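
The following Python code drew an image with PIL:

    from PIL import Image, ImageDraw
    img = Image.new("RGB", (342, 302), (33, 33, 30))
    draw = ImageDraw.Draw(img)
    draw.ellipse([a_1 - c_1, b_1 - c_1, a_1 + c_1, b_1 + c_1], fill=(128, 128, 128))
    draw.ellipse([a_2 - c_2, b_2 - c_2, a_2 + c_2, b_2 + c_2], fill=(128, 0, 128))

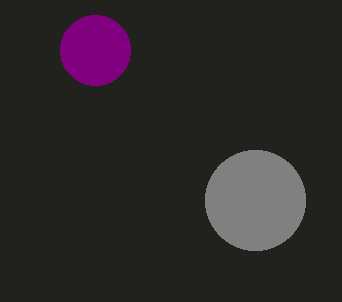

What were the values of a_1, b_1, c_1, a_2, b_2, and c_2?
a_1 = 255
b_1 = 200
c_1 = 50
a_2 = 95
b_2 = 50
c_2 = 35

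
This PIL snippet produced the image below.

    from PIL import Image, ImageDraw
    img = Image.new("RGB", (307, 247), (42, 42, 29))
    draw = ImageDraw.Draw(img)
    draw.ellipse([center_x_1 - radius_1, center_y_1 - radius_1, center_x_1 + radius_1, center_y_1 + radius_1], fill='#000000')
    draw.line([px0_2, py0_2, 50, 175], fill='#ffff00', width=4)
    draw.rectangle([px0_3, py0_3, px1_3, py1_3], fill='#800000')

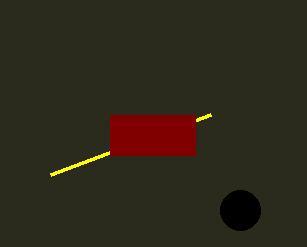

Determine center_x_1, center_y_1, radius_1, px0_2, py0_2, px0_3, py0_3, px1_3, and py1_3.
center_x_1 = 240; center_y_1 = 210; radius_1 = 20; px0_2 = 210; py0_2 = 115; px0_3 = 110; py0_3 = 115; px1_3 = 195; py1_3 = 155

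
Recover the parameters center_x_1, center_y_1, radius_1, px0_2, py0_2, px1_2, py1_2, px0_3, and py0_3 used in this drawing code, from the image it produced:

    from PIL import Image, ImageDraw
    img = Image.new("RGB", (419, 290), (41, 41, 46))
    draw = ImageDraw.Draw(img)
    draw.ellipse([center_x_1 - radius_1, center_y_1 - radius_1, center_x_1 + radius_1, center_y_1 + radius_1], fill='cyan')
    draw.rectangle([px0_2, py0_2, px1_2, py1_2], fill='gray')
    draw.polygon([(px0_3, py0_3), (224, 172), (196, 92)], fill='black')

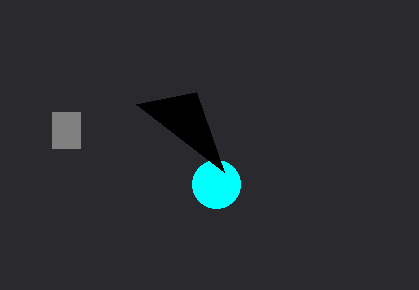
center_x_1 = 216, center_y_1 = 184, radius_1 = 24, px0_2 = 52, py0_2 = 112, px1_2 = 80, py1_2 = 148, px0_3 = 136, py0_3 = 104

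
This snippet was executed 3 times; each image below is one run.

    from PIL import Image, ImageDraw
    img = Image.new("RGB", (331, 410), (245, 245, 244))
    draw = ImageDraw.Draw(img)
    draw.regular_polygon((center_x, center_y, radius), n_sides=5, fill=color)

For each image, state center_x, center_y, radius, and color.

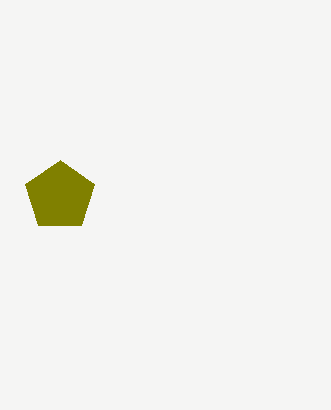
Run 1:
center_x = 60; center_y = 196; radius = 36; color = 'olive'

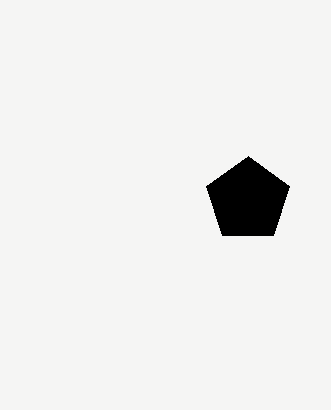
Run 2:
center_x = 248
center_y = 200
radius = 44
color = 'black'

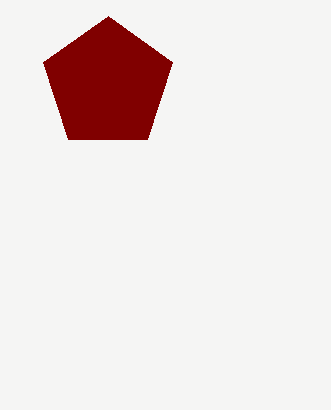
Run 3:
center_x = 108, center_y = 84, radius = 68, color = 'maroon'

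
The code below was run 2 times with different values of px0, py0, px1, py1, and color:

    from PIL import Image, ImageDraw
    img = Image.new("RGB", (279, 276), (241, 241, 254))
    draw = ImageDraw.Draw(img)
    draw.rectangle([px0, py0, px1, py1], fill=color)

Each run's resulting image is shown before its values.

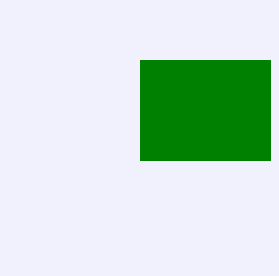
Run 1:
px0 = 140; py0 = 60; px1 = 270; py1 = 160; color = 'green'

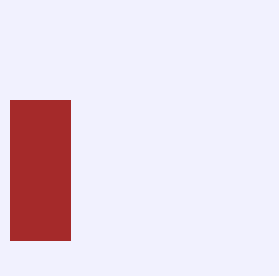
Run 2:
px0 = 10
py0 = 100
px1 = 70
py1 = 240
color = 'brown'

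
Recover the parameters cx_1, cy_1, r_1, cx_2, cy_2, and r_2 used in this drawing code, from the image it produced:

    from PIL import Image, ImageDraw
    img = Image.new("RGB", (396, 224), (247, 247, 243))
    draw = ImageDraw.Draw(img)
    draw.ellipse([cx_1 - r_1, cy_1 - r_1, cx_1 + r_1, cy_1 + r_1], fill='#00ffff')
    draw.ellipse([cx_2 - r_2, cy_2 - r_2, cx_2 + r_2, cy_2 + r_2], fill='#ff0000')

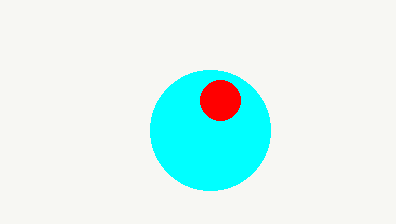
cx_1 = 210; cy_1 = 130; r_1 = 60; cx_2 = 220; cy_2 = 100; r_2 = 20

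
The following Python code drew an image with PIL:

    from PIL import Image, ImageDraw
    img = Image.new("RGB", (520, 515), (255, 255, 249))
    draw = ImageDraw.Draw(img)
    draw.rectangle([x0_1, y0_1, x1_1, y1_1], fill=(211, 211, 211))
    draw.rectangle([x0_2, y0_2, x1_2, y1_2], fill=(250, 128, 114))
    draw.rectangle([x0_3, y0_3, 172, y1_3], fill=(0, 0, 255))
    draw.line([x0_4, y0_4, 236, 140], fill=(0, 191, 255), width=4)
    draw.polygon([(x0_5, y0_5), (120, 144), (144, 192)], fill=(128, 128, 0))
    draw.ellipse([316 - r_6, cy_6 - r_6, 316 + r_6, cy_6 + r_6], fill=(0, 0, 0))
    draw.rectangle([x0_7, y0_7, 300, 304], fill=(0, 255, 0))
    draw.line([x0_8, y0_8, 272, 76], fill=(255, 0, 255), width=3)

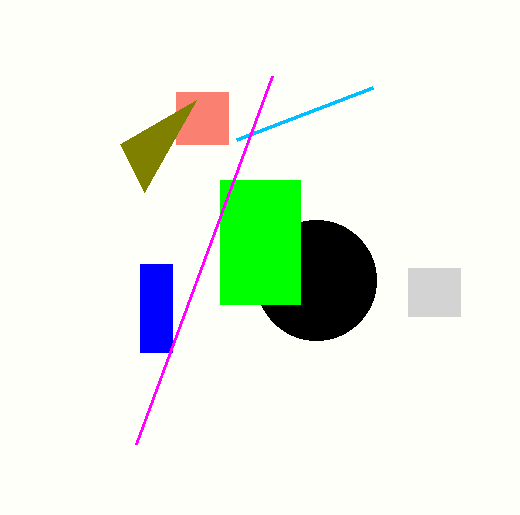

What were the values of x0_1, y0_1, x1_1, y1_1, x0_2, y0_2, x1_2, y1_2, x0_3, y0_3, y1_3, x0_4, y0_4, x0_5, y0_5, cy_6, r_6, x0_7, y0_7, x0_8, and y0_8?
x0_1 = 408
y0_1 = 268
x1_1 = 460
y1_1 = 316
x0_2 = 176
y0_2 = 92
x1_2 = 228
y1_2 = 144
x0_3 = 140
y0_3 = 264
y1_3 = 352
x0_4 = 372
y0_4 = 88
x0_5 = 196
y0_5 = 100
cy_6 = 280
r_6 = 60
x0_7 = 220
y0_7 = 180
x0_8 = 136
y0_8 = 444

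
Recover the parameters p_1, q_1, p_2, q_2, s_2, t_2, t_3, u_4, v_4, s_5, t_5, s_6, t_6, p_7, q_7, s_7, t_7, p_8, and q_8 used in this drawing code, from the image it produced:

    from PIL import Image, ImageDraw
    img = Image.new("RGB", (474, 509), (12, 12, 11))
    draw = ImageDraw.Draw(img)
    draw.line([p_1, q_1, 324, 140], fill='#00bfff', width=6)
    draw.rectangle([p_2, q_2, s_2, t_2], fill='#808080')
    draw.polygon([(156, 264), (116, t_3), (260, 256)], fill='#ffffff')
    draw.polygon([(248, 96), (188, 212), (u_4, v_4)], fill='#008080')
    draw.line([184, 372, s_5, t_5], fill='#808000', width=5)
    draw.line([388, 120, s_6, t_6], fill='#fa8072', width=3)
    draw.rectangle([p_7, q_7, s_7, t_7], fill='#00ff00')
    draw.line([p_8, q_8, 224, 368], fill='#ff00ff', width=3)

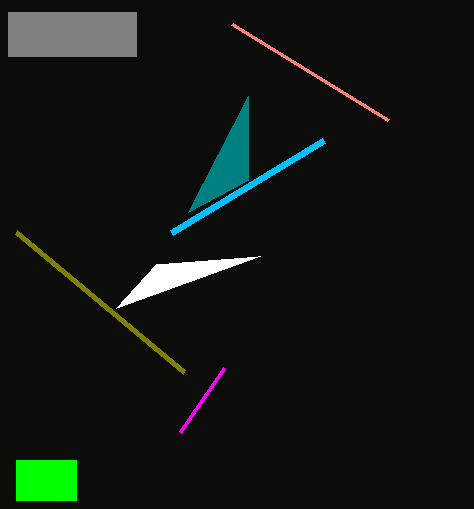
p_1 = 172, q_1 = 232, p_2 = 8, q_2 = 12, s_2 = 136, t_2 = 56, t_3 = 308, u_4 = 248, v_4 = 180, s_5 = 16, t_5 = 232, s_6 = 232, t_6 = 24, p_7 = 16, q_7 = 460, s_7 = 76, t_7 = 500, p_8 = 180, q_8 = 432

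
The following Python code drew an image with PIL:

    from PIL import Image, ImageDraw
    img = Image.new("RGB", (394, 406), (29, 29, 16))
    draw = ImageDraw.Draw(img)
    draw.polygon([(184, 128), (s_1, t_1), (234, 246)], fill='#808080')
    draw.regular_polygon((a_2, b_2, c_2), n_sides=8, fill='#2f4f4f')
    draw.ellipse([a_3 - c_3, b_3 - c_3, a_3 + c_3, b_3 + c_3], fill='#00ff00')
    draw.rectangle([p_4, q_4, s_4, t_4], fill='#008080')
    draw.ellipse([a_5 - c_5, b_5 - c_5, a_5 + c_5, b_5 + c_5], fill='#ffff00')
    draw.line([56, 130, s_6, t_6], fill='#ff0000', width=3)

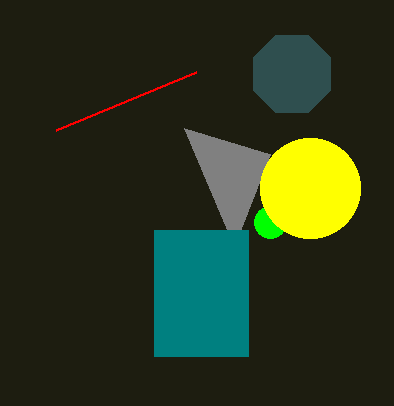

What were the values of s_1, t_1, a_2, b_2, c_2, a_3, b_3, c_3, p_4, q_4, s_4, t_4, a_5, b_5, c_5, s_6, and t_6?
s_1 = 270, t_1 = 154, a_2 = 292, b_2 = 74, c_2 = 42, a_3 = 270, b_3 = 222, c_3 = 16, p_4 = 154, q_4 = 230, s_4 = 248, t_4 = 356, a_5 = 310, b_5 = 188, c_5 = 50, s_6 = 196, t_6 = 72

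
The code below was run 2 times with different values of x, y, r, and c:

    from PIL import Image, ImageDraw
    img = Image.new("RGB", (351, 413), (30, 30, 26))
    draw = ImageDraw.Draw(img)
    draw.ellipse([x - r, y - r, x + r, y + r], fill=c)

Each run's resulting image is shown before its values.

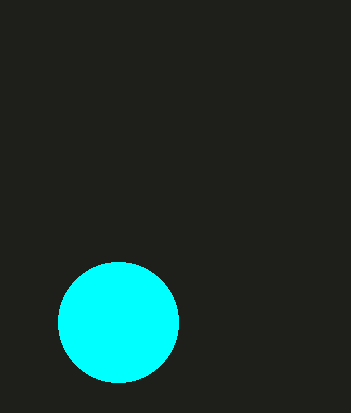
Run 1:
x = 118
y = 322
r = 60
c = 'cyan'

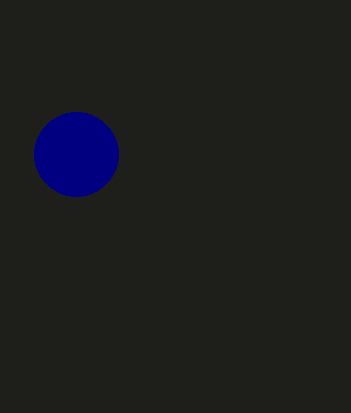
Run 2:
x = 76; y = 154; r = 42; c = 'navy'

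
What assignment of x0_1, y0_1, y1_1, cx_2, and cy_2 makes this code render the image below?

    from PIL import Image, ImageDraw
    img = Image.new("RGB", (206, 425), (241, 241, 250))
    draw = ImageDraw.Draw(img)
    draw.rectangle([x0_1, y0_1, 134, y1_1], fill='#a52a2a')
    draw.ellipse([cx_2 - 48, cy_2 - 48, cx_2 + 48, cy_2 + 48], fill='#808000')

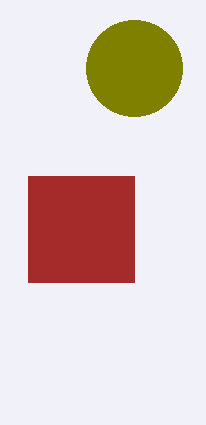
x0_1 = 28; y0_1 = 176; y1_1 = 282; cx_2 = 134; cy_2 = 68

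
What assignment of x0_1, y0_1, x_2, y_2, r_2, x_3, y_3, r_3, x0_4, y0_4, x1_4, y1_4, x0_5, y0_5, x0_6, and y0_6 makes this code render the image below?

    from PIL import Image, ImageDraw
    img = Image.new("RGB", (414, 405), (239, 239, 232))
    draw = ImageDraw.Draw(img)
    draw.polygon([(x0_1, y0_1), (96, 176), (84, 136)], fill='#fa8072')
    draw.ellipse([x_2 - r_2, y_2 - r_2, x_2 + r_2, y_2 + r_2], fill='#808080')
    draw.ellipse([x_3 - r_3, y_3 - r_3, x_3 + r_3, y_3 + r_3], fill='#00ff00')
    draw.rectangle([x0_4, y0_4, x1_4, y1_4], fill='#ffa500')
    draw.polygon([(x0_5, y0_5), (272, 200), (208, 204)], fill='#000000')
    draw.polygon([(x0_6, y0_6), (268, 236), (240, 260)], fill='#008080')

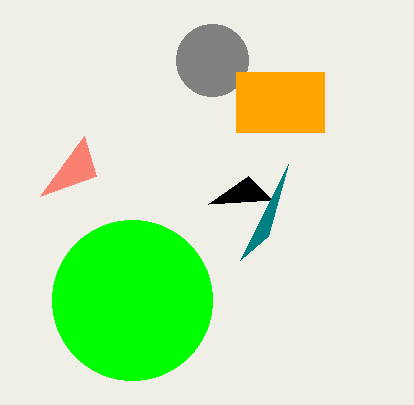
x0_1 = 40; y0_1 = 196; x_2 = 212; y_2 = 60; r_2 = 36; x_3 = 132; y_3 = 300; r_3 = 80; x0_4 = 236; y0_4 = 72; x1_4 = 324; y1_4 = 132; x0_5 = 248; y0_5 = 176; x0_6 = 288; y0_6 = 164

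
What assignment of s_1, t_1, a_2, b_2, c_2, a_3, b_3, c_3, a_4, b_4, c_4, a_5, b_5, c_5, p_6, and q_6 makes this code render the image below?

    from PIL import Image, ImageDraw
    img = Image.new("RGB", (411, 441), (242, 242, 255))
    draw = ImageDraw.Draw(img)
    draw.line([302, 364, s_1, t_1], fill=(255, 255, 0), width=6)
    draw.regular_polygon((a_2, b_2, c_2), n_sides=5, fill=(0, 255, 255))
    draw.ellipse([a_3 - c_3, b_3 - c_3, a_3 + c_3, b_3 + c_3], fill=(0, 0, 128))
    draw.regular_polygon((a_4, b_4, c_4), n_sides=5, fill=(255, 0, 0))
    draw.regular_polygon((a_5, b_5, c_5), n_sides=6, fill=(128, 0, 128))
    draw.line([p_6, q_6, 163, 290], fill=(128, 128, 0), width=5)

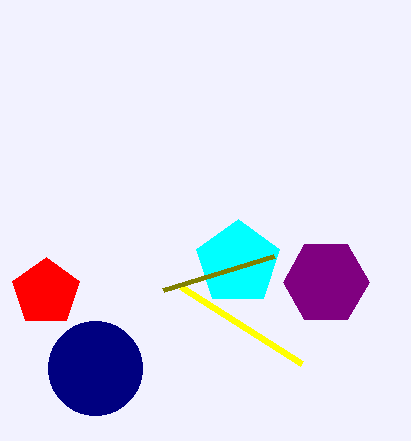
s_1 = 181; t_1 = 287; a_2 = 238; b_2 = 263; c_2 = 44; a_3 = 95; b_3 = 368; c_3 = 47; a_4 = 46; b_4 = 292; c_4 = 35; a_5 = 326; b_5 = 282; c_5 = 43; p_6 = 274; q_6 = 256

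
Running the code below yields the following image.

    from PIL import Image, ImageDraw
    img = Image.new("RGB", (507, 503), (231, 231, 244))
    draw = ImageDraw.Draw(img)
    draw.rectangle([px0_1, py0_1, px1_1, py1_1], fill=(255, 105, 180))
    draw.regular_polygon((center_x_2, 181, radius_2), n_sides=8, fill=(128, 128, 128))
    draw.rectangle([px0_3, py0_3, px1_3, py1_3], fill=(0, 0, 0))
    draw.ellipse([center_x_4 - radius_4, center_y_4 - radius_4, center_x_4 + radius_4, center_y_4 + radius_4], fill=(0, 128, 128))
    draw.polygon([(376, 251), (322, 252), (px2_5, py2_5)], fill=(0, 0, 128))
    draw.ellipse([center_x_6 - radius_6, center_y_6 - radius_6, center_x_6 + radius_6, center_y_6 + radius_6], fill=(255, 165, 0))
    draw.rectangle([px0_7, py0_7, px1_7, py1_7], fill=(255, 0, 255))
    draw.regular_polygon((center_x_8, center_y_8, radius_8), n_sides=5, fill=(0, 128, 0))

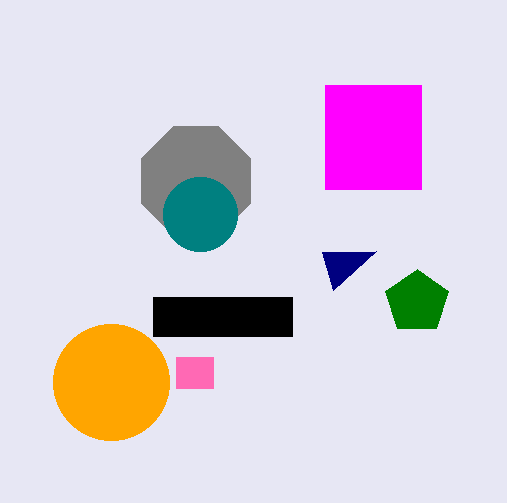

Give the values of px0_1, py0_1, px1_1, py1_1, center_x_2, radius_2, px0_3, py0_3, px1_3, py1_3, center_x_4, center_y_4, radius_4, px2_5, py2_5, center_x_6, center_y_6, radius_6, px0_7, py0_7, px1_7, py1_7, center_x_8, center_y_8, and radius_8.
px0_1 = 176
py0_1 = 357
px1_1 = 213
py1_1 = 388
center_x_2 = 196
radius_2 = 59
px0_3 = 153
py0_3 = 297
px1_3 = 292
py1_3 = 336
center_x_4 = 200
center_y_4 = 214
radius_4 = 37
px2_5 = 333
py2_5 = 290
center_x_6 = 111
center_y_6 = 382
radius_6 = 58
px0_7 = 325
py0_7 = 85
px1_7 = 421
py1_7 = 189
center_x_8 = 417
center_y_8 = 302
radius_8 = 33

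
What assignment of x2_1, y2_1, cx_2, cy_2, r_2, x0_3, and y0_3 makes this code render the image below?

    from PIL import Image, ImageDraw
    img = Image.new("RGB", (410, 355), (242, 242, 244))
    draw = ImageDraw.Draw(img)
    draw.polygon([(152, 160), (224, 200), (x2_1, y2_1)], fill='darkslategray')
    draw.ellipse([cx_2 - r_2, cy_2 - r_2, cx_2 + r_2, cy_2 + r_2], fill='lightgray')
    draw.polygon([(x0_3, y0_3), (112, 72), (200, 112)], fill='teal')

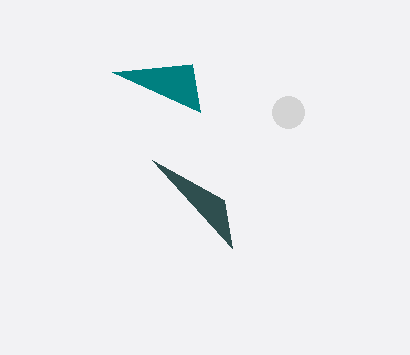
x2_1 = 232, y2_1 = 248, cx_2 = 288, cy_2 = 112, r_2 = 16, x0_3 = 192, y0_3 = 64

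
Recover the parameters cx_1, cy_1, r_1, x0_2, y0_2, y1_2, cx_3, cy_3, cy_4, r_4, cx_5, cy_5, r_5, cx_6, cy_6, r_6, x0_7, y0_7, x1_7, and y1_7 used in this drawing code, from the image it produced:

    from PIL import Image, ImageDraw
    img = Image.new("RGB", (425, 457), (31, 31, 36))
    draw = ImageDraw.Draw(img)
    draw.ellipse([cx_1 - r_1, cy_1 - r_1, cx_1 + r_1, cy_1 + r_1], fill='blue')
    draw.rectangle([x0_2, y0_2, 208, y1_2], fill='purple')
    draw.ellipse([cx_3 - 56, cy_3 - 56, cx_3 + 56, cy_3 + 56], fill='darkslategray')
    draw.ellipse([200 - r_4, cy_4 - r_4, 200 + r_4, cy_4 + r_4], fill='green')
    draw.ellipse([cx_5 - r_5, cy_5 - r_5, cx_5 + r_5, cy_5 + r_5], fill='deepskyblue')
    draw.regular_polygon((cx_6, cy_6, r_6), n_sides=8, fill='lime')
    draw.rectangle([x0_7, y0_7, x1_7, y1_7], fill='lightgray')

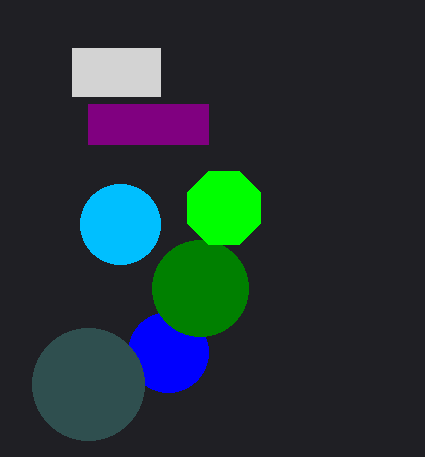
cx_1 = 168
cy_1 = 352
r_1 = 40
x0_2 = 88
y0_2 = 104
y1_2 = 144
cx_3 = 88
cy_3 = 384
cy_4 = 288
r_4 = 48
cx_5 = 120
cy_5 = 224
r_5 = 40
cx_6 = 224
cy_6 = 208
r_6 = 40
x0_7 = 72
y0_7 = 48
x1_7 = 160
y1_7 = 96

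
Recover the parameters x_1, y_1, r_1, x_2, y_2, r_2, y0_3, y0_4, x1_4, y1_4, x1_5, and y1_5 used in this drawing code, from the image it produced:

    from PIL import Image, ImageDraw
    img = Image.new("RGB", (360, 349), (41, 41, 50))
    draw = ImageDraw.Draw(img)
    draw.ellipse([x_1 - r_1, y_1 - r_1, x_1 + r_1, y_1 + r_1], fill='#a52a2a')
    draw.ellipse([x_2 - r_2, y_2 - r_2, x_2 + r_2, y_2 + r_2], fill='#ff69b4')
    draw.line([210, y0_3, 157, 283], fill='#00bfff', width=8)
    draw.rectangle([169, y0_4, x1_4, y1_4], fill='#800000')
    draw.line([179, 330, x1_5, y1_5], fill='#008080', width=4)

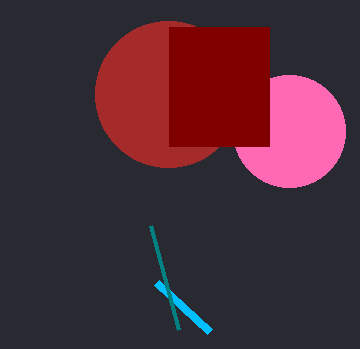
x_1 = 168; y_1 = 94; r_1 = 73; x_2 = 289; y_2 = 131; r_2 = 56; y0_3 = 332; y0_4 = 27; x1_4 = 269; y1_4 = 146; x1_5 = 151; y1_5 = 226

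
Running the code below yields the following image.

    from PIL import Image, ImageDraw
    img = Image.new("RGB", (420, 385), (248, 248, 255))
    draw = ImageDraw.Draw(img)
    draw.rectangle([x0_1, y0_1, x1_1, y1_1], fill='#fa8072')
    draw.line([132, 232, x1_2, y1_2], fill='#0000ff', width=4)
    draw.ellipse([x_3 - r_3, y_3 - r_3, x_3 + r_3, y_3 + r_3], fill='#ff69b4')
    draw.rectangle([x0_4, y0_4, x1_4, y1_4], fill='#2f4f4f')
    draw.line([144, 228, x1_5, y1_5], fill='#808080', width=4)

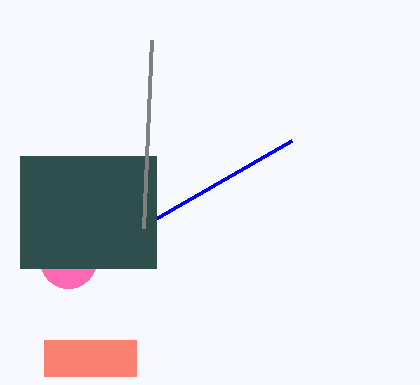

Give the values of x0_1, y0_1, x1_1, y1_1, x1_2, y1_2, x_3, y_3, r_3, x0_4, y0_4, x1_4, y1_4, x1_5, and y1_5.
x0_1 = 44; y0_1 = 340; x1_1 = 136; y1_1 = 376; x1_2 = 292; y1_2 = 140; x_3 = 68; y_3 = 260; r_3 = 28; x0_4 = 20; y0_4 = 156; x1_4 = 156; y1_4 = 268; x1_5 = 152; y1_5 = 40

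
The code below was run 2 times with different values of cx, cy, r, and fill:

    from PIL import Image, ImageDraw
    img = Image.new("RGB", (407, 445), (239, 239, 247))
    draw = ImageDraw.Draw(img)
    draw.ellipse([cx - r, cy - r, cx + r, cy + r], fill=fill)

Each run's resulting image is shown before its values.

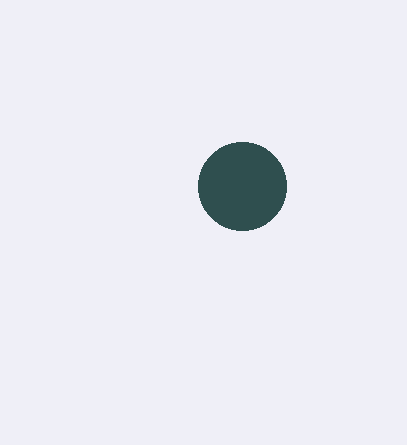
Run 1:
cx = 242, cy = 186, r = 44, fill = 'darkslategray'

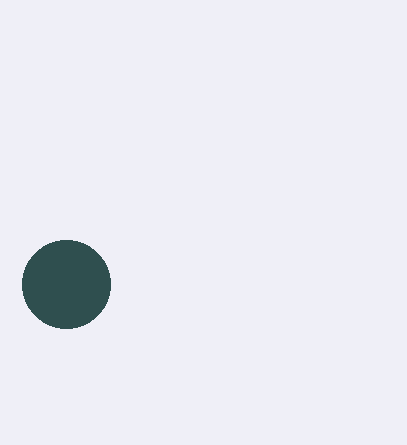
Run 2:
cx = 66
cy = 284
r = 44
fill = 'darkslategray'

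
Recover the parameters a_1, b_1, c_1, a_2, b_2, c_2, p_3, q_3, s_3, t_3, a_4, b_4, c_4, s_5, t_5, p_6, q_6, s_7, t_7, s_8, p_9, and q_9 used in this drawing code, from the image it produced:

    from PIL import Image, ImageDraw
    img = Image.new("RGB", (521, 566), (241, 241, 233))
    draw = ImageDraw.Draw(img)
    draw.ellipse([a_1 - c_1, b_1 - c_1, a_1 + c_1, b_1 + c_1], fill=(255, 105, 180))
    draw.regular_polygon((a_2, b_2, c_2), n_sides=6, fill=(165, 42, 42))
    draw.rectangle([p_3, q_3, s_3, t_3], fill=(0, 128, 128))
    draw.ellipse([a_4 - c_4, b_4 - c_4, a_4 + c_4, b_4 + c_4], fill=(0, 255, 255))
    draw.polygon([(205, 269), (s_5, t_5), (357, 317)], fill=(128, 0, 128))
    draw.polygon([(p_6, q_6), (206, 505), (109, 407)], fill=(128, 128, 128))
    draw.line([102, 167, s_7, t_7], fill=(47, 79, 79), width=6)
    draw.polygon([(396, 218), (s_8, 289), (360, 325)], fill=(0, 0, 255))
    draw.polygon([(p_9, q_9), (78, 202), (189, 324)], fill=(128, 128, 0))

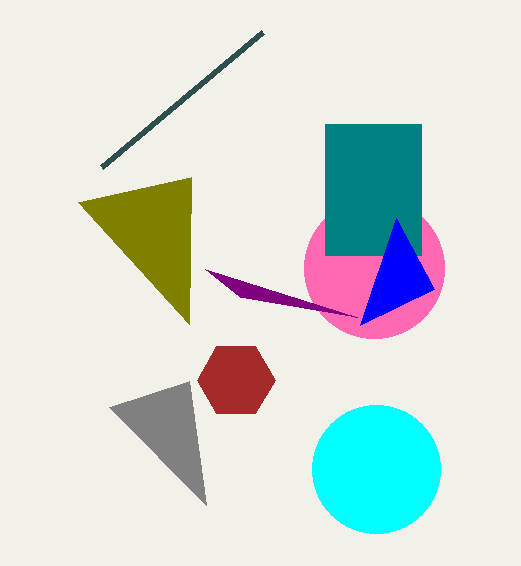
a_1 = 374; b_1 = 268; c_1 = 70; a_2 = 236; b_2 = 380; c_2 = 39; p_3 = 325; q_3 = 124; s_3 = 421; t_3 = 255; a_4 = 376; b_4 = 469; c_4 = 64; s_5 = 240; t_5 = 297; p_6 = 189; q_6 = 381; s_7 = 263; t_7 = 32; s_8 = 434; p_9 = 191; q_9 = 177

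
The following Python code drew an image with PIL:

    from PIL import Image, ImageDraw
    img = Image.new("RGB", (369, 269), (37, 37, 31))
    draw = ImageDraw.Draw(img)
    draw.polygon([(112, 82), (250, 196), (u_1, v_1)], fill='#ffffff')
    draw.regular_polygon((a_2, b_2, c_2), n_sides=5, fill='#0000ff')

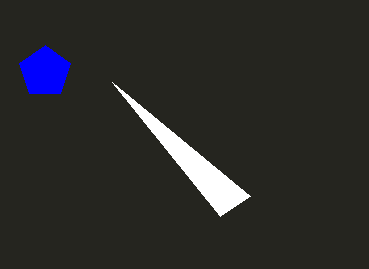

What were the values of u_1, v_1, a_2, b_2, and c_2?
u_1 = 220, v_1 = 216, a_2 = 45, b_2 = 72, c_2 = 27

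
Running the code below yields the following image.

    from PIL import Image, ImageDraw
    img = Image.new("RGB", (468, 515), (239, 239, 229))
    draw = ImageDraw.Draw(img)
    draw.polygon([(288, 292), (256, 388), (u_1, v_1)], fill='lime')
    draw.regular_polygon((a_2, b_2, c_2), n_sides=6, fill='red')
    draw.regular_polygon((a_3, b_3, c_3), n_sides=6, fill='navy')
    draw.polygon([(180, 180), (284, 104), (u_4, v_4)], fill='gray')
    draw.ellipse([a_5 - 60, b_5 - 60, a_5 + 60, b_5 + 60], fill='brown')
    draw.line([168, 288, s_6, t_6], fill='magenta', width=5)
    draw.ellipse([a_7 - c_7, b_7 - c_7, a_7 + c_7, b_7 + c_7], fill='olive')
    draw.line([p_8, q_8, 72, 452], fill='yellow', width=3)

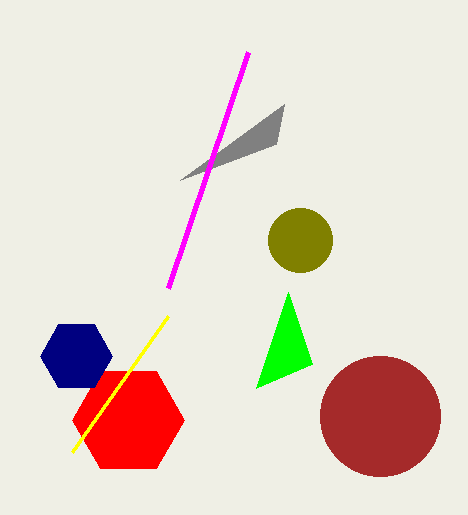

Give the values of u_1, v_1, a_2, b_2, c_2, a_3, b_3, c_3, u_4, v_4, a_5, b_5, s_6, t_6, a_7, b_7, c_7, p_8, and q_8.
u_1 = 312, v_1 = 364, a_2 = 128, b_2 = 420, c_2 = 56, a_3 = 76, b_3 = 356, c_3 = 36, u_4 = 276, v_4 = 144, a_5 = 380, b_5 = 416, s_6 = 248, t_6 = 52, a_7 = 300, b_7 = 240, c_7 = 32, p_8 = 168, q_8 = 316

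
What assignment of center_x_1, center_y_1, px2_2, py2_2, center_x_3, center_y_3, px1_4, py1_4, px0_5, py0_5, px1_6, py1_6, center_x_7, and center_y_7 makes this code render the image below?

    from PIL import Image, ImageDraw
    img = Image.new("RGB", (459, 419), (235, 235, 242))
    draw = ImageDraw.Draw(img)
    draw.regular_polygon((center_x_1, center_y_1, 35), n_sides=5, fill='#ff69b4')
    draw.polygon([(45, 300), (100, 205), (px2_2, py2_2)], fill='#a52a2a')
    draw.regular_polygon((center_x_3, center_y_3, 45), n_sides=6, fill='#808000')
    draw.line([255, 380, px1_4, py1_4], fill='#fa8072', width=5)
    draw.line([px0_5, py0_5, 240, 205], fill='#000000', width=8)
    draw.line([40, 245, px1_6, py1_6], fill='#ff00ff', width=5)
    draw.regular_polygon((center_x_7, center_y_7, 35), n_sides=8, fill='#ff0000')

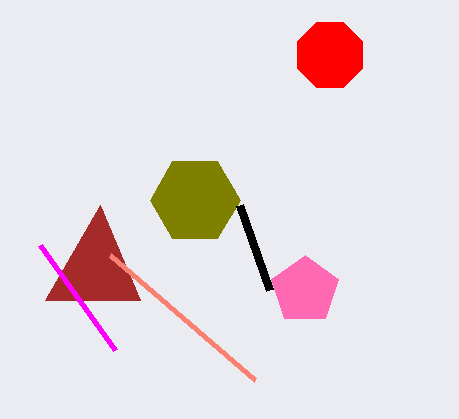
center_x_1 = 305
center_y_1 = 290
px2_2 = 140
py2_2 = 300
center_x_3 = 195
center_y_3 = 200
px1_4 = 110
py1_4 = 255
px0_5 = 270
py0_5 = 290
px1_6 = 115
py1_6 = 350
center_x_7 = 330
center_y_7 = 55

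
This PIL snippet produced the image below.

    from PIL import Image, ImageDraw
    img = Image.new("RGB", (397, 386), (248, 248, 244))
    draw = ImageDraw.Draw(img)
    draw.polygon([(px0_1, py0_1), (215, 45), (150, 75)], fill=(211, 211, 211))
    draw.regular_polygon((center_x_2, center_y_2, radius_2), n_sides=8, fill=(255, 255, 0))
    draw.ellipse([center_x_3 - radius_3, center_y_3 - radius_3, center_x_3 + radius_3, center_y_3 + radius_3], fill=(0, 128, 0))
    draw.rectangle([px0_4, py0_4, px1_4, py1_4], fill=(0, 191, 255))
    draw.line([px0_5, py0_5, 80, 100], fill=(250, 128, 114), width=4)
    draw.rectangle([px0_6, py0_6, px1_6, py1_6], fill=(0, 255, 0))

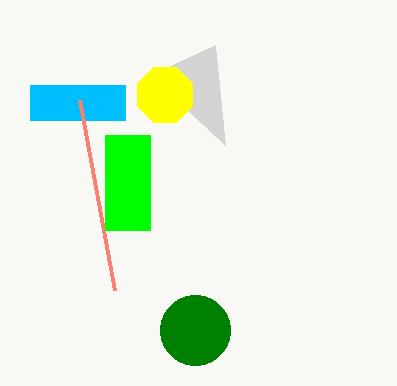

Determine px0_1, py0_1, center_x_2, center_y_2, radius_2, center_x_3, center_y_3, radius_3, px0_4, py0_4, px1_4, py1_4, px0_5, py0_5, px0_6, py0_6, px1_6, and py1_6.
px0_1 = 225
py0_1 = 145
center_x_2 = 165
center_y_2 = 95
radius_2 = 30
center_x_3 = 195
center_y_3 = 330
radius_3 = 35
px0_4 = 30
py0_4 = 85
px1_4 = 125
py1_4 = 120
px0_5 = 115
py0_5 = 290
px0_6 = 105
py0_6 = 135
px1_6 = 150
py1_6 = 230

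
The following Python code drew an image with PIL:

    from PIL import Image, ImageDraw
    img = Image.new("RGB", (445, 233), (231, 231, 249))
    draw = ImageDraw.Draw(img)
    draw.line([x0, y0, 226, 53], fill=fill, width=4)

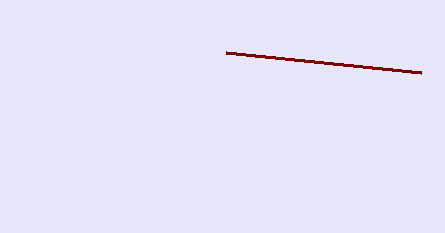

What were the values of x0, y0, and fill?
x0 = 421
y0 = 73
fill = 'maroon'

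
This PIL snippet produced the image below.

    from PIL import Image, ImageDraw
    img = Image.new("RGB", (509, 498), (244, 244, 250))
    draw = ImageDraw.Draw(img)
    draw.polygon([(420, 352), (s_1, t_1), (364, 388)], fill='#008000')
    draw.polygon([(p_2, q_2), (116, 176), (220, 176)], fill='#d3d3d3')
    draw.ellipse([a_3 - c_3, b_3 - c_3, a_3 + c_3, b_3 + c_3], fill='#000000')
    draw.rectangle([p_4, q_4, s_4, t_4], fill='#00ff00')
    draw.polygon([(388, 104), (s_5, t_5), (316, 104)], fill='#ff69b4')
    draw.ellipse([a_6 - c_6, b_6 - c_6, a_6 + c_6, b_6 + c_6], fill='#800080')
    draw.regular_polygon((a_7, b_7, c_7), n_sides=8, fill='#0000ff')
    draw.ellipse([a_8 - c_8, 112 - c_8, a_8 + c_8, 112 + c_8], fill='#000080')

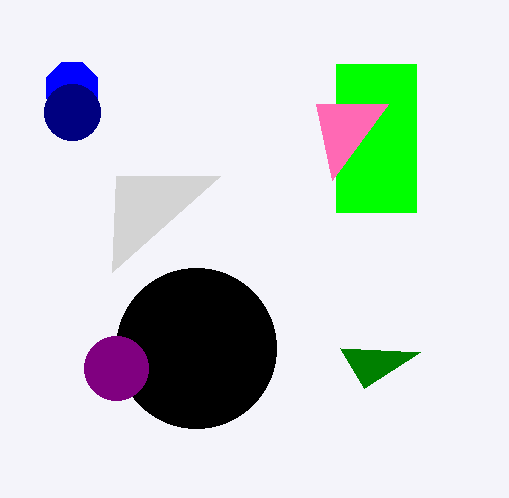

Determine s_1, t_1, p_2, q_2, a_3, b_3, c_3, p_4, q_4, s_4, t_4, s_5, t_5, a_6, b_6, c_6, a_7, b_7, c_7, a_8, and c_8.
s_1 = 340
t_1 = 348
p_2 = 112
q_2 = 272
a_3 = 196
b_3 = 348
c_3 = 80
p_4 = 336
q_4 = 64
s_4 = 416
t_4 = 212
s_5 = 332
t_5 = 180
a_6 = 116
b_6 = 368
c_6 = 32
a_7 = 72
b_7 = 88
c_7 = 28
a_8 = 72
c_8 = 28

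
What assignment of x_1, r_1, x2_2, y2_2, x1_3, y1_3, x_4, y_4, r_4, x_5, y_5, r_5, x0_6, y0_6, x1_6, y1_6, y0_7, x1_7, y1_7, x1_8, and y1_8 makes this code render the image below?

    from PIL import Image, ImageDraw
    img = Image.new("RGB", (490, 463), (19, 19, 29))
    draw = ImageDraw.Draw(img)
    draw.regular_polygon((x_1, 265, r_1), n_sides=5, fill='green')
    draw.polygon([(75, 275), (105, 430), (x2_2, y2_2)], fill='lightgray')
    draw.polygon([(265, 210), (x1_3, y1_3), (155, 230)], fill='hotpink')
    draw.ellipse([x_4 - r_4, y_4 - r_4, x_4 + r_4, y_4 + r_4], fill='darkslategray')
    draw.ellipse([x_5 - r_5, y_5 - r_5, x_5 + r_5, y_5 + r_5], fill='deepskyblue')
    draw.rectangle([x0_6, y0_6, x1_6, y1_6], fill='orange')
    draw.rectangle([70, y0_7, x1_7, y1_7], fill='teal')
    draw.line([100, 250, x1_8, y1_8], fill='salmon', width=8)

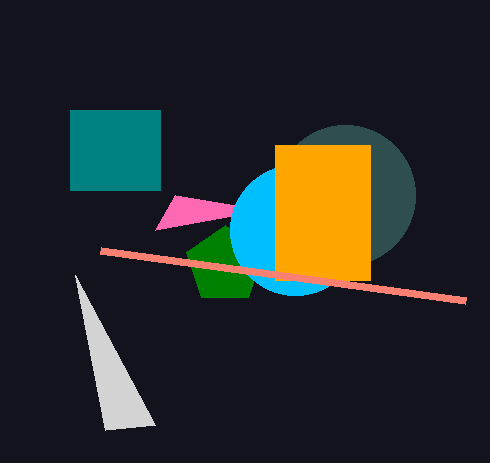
x_1 = 225, r_1 = 40, x2_2 = 155, y2_2 = 425, x1_3 = 175, y1_3 = 195, x_4 = 345, y_4 = 195, r_4 = 70, x_5 = 295, y_5 = 230, r_5 = 65, x0_6 = 275, y0_6 = 145, x1_6 = 370, y1_6 = 280, y0_7 = 110, x1_7 = 160, y1_7 = 190, x1_8 = 465, y1_8 = 300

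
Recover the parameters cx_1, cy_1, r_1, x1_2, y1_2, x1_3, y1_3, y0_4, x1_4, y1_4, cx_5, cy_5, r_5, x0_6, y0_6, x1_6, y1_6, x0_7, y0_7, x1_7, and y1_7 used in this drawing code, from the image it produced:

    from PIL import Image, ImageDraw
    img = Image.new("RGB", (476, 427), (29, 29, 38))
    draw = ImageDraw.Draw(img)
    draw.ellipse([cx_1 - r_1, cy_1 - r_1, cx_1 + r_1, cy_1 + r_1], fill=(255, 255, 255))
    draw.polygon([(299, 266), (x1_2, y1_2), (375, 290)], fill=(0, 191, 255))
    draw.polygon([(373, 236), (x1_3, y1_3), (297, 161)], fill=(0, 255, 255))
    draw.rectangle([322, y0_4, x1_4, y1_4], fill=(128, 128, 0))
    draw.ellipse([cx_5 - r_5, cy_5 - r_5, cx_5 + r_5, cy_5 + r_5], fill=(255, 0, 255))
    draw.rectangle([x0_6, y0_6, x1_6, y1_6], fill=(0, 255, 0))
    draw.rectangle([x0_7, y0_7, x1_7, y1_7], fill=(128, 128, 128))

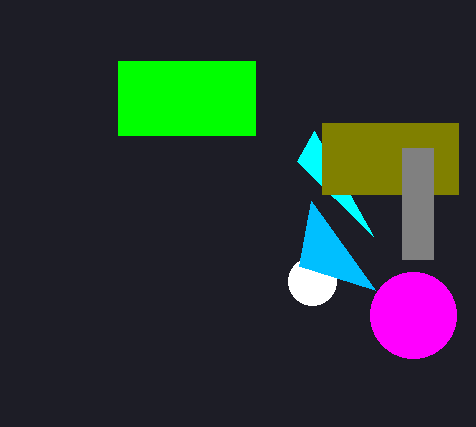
cx_1 = 312
cy_1 = 281
r_1 = 24
x1_2 = 311
y1_2 = 201
x1_3 = 314
y1_3 = 131
y0_4 = 123
x1_4 = 458
y1_4 = 194
cx_5 = 413
cy_5 = 315
r_5 = 43
x0_6 = 118
y0_6 = 61
x1_6 = 255
y1_6 = 135
x0_7 = 402
y0_7 = 148
x1_7 = 433
y1_7 = 259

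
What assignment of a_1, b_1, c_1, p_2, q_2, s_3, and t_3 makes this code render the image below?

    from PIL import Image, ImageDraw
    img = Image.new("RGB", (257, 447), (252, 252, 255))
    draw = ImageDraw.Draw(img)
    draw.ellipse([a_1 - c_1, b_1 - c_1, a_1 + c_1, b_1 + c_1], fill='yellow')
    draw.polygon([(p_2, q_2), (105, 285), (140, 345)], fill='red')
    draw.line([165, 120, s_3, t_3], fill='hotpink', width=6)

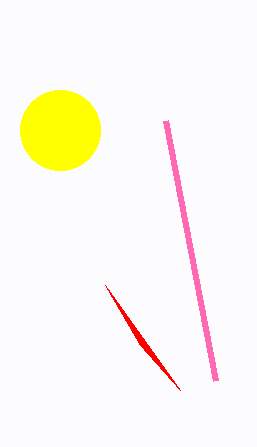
a_1 = 60; b_1 = 130; c_1 = 40; p_2 = 180; q_2 = 390; s_3 = 215; t_3 = 380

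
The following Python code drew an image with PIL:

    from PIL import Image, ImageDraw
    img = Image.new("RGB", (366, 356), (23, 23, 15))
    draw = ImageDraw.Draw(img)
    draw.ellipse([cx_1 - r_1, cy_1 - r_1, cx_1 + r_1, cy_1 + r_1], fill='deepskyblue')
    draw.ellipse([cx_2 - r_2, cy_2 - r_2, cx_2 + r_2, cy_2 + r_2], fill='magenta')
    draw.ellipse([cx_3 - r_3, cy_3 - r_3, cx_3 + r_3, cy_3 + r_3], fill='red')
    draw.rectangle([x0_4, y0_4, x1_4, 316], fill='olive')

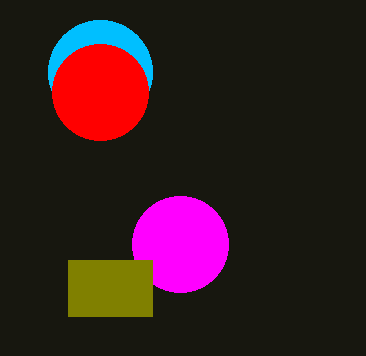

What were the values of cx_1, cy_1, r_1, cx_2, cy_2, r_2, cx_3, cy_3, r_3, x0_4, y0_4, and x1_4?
cx_1 = 100, cy_1 = 72, r_1 = 52, cx_2 = 180, cy_2 = 244, r_2 = 48, cx_3 = 100, cy_3 = 92, r_3 = 48, x0_4 = 68, y0_4 = 260, x1_4 = 152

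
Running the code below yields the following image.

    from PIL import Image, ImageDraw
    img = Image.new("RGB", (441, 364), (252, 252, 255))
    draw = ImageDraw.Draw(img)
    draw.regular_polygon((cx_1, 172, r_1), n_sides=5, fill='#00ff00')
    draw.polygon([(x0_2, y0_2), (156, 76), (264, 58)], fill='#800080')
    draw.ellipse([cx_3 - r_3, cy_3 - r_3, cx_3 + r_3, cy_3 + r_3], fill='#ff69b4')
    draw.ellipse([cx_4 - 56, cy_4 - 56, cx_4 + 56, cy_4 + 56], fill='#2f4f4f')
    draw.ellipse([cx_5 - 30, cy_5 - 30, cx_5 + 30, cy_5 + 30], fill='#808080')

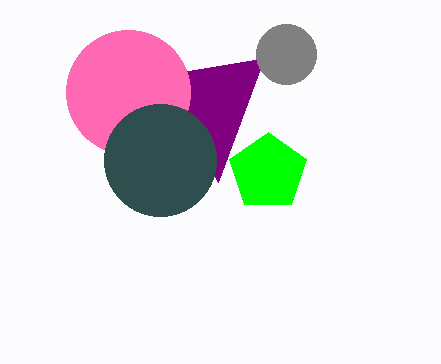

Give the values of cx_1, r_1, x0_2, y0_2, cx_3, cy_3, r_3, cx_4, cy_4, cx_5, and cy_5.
cx_1 = 268; r_1 = 40; x0_2 = 218; y0_2 = 182; cx_3 = 128; cy_3 = 92; r_3 = 62; cx_4 = 160; cy_4 = 160; cx_5 = 286; cy_5 = 54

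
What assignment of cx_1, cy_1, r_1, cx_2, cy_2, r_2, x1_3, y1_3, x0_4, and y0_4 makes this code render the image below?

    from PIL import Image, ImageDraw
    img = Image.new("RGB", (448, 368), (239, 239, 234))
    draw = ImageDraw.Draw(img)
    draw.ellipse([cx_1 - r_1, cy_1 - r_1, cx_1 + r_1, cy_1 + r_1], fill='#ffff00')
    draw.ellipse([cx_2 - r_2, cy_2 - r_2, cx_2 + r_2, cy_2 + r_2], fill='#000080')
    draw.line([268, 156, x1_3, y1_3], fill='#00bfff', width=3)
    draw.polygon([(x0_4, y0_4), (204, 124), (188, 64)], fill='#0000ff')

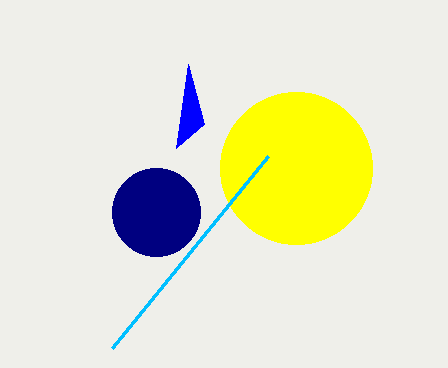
cx_1 = 296, cy_1 = 168, r_1 = 76, cx_2 = 156, cy_2 = 212, r_2 = 44, x1_3 = 112, y1_3 = 348, x0_4 = 176, y0_4 = 148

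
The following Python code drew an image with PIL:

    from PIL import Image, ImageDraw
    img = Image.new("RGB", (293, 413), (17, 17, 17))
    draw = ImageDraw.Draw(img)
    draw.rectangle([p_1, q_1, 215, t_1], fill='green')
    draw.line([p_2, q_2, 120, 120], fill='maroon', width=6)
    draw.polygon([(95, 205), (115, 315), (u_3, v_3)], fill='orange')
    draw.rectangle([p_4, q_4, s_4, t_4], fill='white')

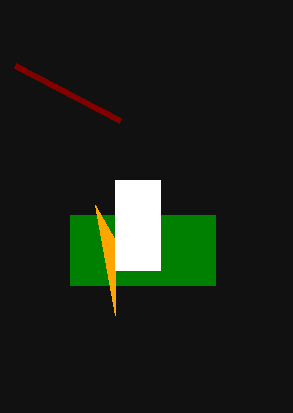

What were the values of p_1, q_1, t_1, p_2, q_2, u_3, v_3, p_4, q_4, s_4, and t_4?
p_1 = 70
q_1 = 215
t_1 = 285
p_2 = 15
q_2 = 65
u_3 = 115
v_3 = 240
p_4 = 115
q_4 = 180
s_4 = 160
t_4 = 270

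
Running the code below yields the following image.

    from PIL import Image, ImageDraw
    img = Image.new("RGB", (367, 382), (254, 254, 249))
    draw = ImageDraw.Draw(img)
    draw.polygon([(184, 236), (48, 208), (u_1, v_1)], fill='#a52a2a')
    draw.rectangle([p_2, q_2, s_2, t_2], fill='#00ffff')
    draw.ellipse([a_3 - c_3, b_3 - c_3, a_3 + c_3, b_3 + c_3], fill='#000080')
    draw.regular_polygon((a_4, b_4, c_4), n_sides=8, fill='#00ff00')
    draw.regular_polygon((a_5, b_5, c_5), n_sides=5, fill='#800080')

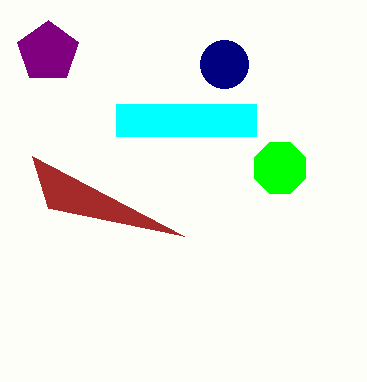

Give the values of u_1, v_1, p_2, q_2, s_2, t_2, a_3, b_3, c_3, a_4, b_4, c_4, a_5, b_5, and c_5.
u_1 = 32
v_1 = 156
p_2 = 116
q_2 = 104
s_2 = 256
t_2 = 136
a_3 = 224
b_3 = 64
c_3 = 24
a_4 = 280
b_4 = 168
c_4 = 28
a_5 = 48
b_5 = 52
c_5 = 32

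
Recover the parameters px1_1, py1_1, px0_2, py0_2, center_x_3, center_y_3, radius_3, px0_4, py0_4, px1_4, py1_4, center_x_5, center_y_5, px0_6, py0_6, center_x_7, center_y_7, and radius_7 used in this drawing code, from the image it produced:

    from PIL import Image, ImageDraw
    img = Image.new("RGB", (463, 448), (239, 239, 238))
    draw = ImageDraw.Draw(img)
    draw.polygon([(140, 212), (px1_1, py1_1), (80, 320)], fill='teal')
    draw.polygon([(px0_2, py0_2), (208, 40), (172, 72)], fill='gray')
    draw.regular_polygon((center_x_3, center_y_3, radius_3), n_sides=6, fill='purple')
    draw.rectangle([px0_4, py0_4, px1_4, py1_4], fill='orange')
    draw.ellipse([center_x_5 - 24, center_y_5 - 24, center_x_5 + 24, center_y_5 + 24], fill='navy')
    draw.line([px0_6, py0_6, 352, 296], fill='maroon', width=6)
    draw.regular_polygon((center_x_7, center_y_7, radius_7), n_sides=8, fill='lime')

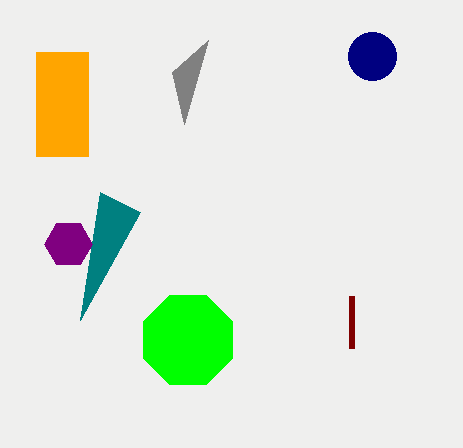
px1_1 = 100; py1_1 = 192; px0_2 = 184; py0_2 = 124; center_x_3 = 68; center_y_3 = 244; radius_3 = 24; px0_4 = 36; py0_4 = 52; px1_4 = 88; py1_4 = 156; center_x_5 = 372; center_y_5 = 56; px0_6 = 352; py0_6 = 348; center_x_7 = 188; center_y_7 = 340; radius_7 = 48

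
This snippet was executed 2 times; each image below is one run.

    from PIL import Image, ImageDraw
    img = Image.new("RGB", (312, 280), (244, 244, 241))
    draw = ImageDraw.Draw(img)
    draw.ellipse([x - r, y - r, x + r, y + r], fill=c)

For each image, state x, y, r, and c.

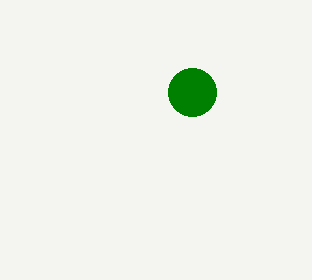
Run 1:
x = 192; y = 92; r = 24; c = 'green'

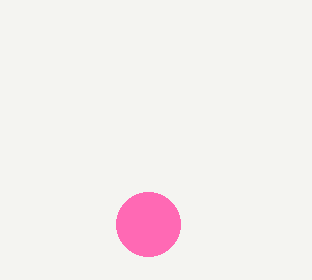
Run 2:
x = 148
y = 224
r = 32
c = 'hotpink'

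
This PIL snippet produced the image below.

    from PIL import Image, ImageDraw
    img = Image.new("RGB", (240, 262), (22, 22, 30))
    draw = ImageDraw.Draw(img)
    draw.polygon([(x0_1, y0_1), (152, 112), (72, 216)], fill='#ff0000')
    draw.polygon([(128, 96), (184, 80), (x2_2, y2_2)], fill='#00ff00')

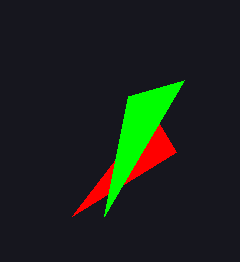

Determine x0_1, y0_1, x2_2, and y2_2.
x0_1 = 176, y0_1 = 152, x2_2 = 104, y2_2 = 216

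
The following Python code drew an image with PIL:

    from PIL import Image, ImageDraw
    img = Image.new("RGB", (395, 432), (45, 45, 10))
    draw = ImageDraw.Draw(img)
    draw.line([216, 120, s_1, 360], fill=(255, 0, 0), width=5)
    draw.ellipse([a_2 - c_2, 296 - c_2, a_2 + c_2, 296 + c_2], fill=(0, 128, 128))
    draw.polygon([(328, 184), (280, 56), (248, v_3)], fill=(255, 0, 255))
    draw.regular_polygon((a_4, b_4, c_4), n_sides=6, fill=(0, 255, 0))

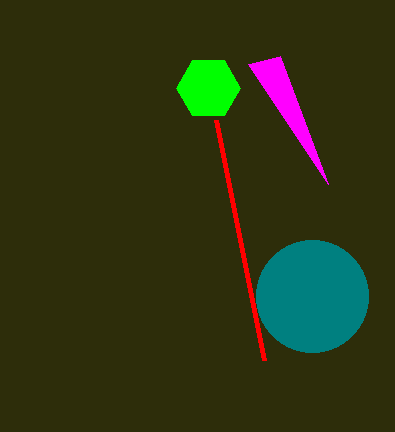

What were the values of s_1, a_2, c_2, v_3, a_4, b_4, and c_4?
s_1 = 264; a_2 = 312; c_2 = 56; v_3 = 64; a_4 = 208; b_4 = 88; c_4 = 32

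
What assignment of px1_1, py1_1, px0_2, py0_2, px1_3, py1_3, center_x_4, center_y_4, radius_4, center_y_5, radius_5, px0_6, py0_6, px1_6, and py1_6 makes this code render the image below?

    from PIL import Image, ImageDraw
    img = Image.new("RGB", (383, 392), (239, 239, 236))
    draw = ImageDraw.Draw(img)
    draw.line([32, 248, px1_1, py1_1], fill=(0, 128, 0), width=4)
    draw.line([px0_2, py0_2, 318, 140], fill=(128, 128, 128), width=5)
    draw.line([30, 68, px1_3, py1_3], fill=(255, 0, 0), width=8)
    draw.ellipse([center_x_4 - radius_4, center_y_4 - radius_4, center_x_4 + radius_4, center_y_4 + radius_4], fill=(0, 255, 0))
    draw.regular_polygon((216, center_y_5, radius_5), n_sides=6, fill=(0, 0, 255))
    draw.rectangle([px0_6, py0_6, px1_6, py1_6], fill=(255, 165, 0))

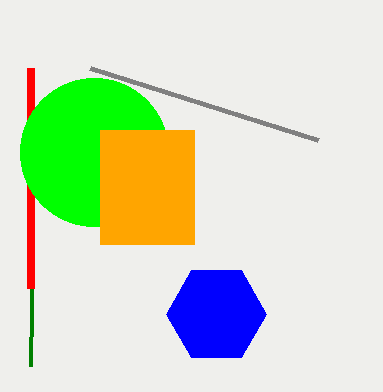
px1_1 = 30; py1_1 = 366; px0_2 = 90; py0_2 = 68; px1_3 = 30; py1_3 = 288; center_x_4 = 94; center_y_4 = 152; radius_4 = 74; center_y_5 = 314; radius_5 = 50; px0_6 = 100; py0_6 = 130; px1_6 = 194; py1_6 = 244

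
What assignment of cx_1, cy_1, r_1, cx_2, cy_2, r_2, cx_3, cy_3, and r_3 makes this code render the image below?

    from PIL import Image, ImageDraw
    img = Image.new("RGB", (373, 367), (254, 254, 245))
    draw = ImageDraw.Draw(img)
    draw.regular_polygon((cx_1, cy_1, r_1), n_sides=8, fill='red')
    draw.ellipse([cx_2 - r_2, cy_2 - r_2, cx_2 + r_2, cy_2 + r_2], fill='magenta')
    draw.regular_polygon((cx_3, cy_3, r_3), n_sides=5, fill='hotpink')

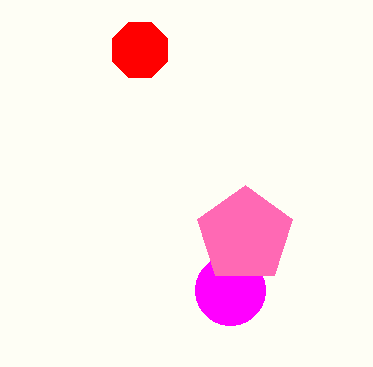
cx_1 = 140
cy_1 = 50
r_1 = 30
cx_2 = 230
cy_2 = 290
r_2 = 35
cx_3 = 245
cy_3 = 235
r_3 = 50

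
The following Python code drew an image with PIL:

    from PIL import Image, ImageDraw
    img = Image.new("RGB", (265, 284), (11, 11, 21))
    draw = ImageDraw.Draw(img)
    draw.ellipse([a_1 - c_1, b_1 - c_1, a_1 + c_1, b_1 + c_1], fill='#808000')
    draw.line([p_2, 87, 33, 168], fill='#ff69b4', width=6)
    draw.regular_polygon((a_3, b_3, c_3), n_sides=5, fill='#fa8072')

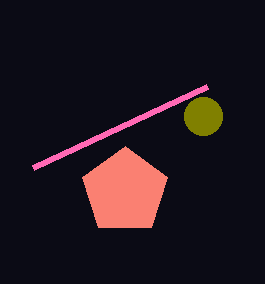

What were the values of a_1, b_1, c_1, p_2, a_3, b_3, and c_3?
a_1 = 203
b_1 = 116
c_1 = 19
p_2 = 207
a_3 = 125
b_3 = 191
c_3 = 45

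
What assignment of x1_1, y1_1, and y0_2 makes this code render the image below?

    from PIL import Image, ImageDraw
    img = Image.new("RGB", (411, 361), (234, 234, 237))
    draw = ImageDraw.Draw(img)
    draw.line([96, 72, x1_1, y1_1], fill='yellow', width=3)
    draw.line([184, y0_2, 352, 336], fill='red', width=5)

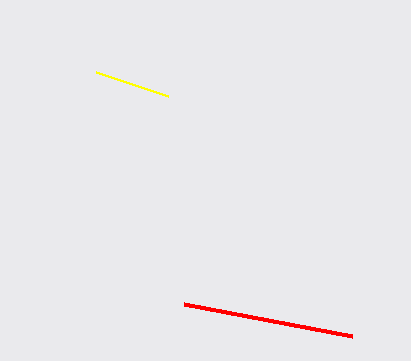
x1_1 = 168; y1_1 = 96; y0_2 = 304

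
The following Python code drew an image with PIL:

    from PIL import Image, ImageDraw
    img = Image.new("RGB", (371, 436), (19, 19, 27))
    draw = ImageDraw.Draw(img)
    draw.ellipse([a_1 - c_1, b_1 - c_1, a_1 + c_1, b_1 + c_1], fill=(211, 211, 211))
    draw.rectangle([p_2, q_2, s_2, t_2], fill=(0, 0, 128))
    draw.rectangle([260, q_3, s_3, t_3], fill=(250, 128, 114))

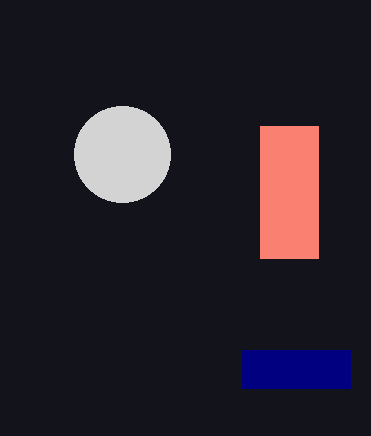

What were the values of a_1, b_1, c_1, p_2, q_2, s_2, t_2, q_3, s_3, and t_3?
a_1 = 122; b_1 = 154; c_1 = 48; p_2 = 242; q_2 = 350; s_2 = 350; t_2 = 388; q_3 = 126; s_3 = 318; t_3 = 258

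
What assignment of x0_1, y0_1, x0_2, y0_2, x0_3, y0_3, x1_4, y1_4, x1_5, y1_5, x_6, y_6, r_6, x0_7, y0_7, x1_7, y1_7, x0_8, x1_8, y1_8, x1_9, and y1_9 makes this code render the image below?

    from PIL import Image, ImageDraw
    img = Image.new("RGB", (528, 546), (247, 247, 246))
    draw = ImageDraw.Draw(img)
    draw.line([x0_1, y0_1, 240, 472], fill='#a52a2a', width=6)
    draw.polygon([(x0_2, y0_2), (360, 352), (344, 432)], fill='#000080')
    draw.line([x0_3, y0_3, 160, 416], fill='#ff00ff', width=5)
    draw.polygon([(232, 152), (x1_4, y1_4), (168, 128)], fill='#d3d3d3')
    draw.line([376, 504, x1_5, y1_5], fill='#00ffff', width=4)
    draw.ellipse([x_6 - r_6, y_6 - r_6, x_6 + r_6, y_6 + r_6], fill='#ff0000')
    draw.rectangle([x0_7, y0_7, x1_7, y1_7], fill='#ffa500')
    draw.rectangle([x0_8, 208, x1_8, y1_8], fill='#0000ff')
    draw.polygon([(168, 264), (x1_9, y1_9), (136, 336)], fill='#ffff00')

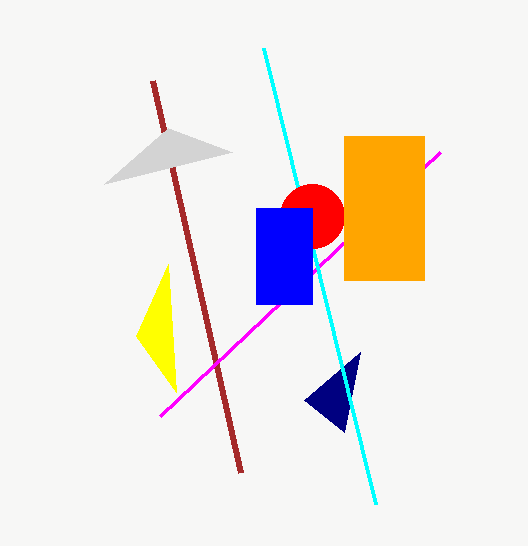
x0_1 = 152; y0_1 = 80; x0_2 = 304; y0_2 = 400; x0_3 = 440; y0_3 = 152; x1_4 = 104; y1_4 = 184; x1_5 = 264; y1_5 = 48; x_6 = 312; y_6 = 216; r_6 = 32; x0_7 = 344; y0_7 = 136; x1_7 = 424; y1_7 = 280; x0_8 = 256; x1_8 = 312; y1_8 = 304; x1_9 = 176; y1_9 = 392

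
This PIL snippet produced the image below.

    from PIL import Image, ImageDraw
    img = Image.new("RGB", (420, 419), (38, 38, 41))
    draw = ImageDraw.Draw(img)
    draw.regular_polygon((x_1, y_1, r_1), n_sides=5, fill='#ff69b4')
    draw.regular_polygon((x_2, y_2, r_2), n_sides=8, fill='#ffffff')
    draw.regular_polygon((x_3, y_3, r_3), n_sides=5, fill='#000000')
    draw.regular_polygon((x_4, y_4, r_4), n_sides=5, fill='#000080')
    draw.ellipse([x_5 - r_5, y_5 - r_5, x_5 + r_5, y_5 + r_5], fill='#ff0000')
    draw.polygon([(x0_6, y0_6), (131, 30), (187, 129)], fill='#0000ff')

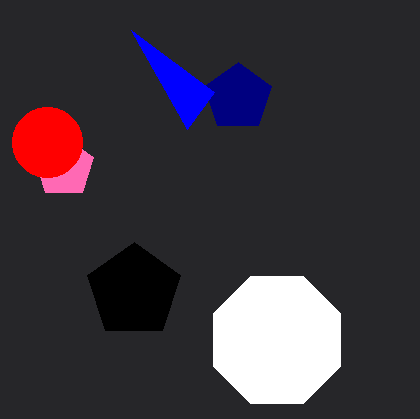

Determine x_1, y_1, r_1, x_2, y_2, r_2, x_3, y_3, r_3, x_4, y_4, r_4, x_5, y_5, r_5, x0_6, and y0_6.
x_1 = 64, y_1 = 167, r_1 = 31, x_2 = 277, y_2 = 340, r_2 = 69, x_3 = 134, y_3 = 291, r_3 = 49, x_4 = 238, y_4 = 97, r_4 = 35, x_5 = 47, y_5 = 142, r_5 = 35, x0_6 = 214, y0_6 = 92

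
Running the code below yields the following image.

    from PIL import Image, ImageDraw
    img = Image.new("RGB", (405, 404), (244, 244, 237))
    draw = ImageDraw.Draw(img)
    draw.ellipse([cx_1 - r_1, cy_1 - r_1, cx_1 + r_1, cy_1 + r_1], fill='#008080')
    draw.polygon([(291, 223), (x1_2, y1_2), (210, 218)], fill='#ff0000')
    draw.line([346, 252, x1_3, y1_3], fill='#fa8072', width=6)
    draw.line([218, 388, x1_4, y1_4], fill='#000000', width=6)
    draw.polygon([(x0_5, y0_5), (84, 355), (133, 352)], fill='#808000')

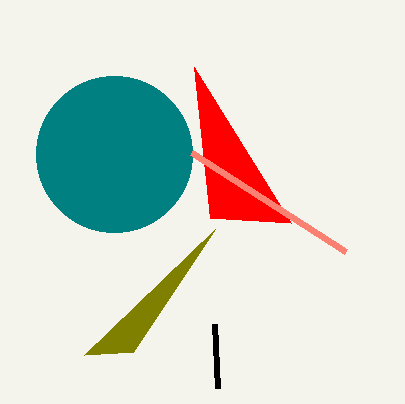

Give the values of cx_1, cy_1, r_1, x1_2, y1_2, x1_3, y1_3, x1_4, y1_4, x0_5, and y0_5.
cx_1 = 114; cy_1 = 154; r_1 = 78; x1_2 = 194; y1_2 = 67; x1_3 = 192; y1_3 = 153; x1_4 = 215; y1_4 = 324; x0_5 = 215; y0_5 = 229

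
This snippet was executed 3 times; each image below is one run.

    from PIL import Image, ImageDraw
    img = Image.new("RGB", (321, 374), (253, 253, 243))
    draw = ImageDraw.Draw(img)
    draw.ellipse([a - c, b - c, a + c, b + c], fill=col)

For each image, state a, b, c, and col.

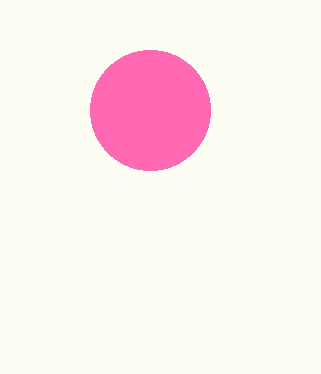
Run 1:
a = 150; b = 110; c = 60; col = 'hotpink'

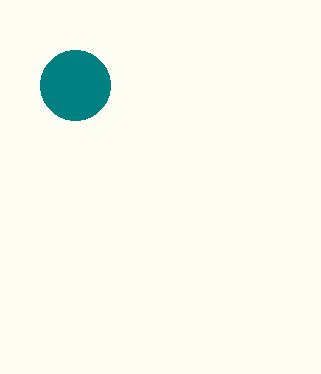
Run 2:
a = 75; b = 85; c = 35; col = 'teal'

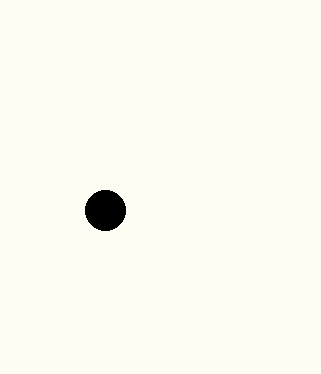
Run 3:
a = 105, b = 210, c = 20, col = 'black'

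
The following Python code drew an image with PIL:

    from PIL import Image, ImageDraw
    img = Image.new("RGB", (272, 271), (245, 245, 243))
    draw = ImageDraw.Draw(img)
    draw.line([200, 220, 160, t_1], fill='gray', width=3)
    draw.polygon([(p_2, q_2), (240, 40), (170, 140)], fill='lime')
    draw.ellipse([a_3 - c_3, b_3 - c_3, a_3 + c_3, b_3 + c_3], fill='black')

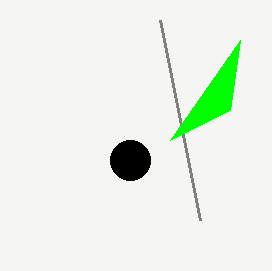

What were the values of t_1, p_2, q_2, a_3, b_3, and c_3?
t_1 = 20; p_2 = 230; q_2 = 110; a_3 = 130; b_3 = 160; c_3 = 20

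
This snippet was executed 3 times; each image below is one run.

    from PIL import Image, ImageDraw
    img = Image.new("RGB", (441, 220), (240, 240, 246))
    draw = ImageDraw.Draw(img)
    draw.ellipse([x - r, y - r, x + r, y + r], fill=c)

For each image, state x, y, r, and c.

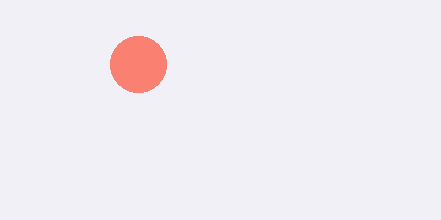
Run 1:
x = 138; y = 64; r = 28; c = 'salmon'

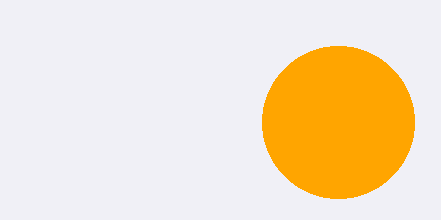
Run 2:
x = 338, y = 122, r = 76, c = 'orange'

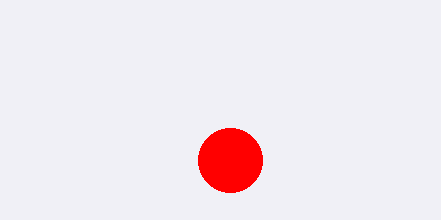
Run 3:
x = 230
y = 160
r = 32
c = 'red'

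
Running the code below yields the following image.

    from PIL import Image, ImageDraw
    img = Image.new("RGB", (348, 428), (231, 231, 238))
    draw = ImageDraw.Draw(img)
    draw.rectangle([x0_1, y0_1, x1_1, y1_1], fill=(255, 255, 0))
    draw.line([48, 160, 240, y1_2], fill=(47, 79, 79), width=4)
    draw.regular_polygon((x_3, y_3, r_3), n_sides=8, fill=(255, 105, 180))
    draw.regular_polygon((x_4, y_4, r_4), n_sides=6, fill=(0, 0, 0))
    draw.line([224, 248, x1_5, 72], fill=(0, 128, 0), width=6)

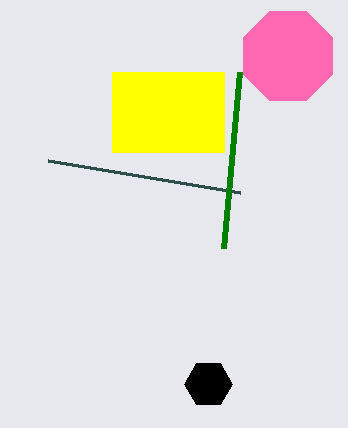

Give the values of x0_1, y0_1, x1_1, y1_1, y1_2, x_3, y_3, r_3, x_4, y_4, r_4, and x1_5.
x0_1 = 112, y0_1 = 72, x1_1 = 224, y1_1 = 152, y1_2 = 192, x_3 = 288, y_3 = 56, r_3 = 48, x_4 = 208, y_4 = 384, r_4 = 24, x1_5 = 240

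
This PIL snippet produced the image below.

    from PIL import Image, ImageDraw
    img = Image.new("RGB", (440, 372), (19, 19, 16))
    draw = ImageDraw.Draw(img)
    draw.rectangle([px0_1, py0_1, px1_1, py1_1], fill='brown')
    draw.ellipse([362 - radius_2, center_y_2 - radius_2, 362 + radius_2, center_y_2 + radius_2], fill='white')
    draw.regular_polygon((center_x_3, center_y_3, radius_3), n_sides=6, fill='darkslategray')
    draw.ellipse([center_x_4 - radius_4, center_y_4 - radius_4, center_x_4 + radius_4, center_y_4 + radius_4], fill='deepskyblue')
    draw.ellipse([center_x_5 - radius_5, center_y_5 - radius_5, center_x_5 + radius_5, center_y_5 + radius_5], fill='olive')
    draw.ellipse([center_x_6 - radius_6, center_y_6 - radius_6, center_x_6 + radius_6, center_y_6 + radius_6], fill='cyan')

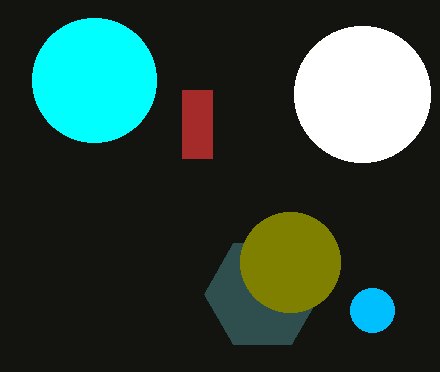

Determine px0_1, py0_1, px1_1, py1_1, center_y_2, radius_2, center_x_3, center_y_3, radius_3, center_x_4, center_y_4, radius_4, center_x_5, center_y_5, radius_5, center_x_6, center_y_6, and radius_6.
px0_1 = 182, py0_1 = 90, px1_1 = 212, py1_1 = 158, center_y_2 = 94, radius_2 = 68, center_x_3 = 262, center_y_3 = 294, radius_3 = 58, center_x_4 = 372, center_y_4 = 310, radius_4 = 22, center_x_5 = 290, center_y_5 = 262, radius_5 = 50, center_x_6 = 94, center_y_6 = 80, radius_6 = 62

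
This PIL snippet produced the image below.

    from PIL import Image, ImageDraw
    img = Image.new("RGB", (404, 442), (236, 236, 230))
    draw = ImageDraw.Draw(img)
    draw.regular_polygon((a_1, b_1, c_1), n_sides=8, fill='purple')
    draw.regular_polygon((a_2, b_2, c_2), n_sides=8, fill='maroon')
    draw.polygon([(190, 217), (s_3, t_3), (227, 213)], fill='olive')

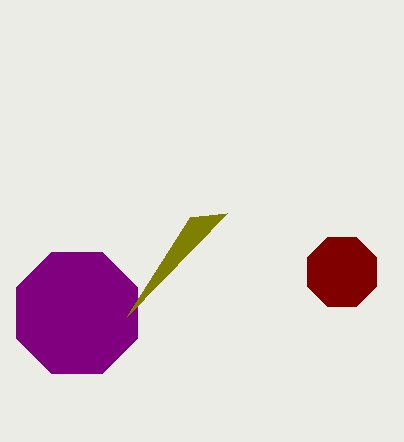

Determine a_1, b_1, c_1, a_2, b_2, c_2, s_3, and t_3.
a_1 = 77
b_1 = 313
c_1 = 66
a_2 = 342
b_2 = 272
c_2 = 37
s_3 = 127
t_3 = 316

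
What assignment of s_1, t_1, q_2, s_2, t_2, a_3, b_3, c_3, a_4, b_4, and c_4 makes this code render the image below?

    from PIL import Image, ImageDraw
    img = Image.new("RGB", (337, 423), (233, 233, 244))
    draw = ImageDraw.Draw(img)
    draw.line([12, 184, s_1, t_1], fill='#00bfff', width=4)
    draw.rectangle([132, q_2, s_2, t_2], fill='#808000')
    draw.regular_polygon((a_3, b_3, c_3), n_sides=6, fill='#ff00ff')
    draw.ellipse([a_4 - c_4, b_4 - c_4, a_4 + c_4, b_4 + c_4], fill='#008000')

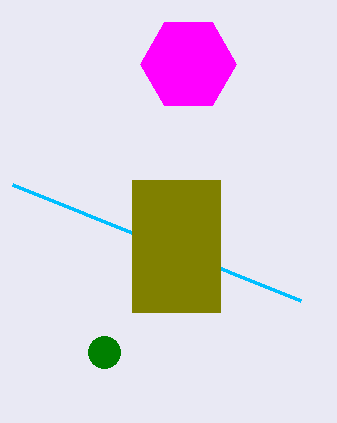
s_1 = 300, t_1 = 300, q_2 = 180, s_2 = 220, t_2 = 312, a_3 = 188, b_3 = 64, c_3 = 48, a_4 = 104, b_4 = 352, c_4 = 16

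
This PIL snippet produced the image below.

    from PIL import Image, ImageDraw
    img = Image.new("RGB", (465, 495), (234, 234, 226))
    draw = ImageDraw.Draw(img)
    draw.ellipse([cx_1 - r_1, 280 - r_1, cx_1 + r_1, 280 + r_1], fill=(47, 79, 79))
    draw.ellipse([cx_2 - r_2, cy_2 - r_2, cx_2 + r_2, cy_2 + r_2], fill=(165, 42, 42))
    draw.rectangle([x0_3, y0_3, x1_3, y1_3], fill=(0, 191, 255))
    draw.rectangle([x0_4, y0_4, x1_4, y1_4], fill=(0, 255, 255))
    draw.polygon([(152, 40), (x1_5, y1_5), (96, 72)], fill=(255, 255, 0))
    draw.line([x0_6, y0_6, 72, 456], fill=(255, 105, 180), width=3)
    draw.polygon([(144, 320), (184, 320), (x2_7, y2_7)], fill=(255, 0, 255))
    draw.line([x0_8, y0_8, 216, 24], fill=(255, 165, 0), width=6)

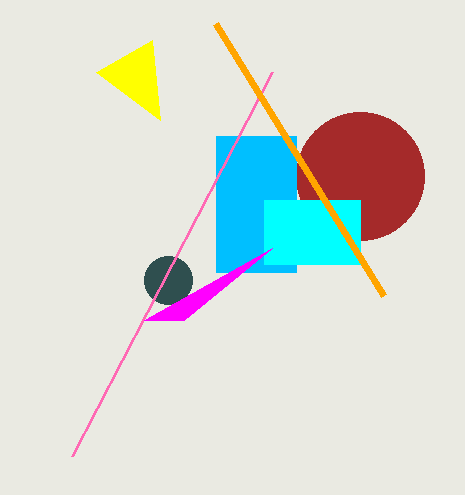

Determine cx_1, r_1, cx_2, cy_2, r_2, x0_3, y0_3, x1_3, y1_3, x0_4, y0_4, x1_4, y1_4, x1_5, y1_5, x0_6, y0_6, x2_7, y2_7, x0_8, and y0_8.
cx_1 = 168; r_1 = 24; cx_2 = 360; cy_2 = 176; r_2 = 64; x0_3 = 216; y0_3 = 136; x1_3 = 296; y1_3 = 272; x0_4 = 264; y0_4 = 200; x1_4 = 360; y1_4 = 264; x1_5 = 160; y1_5 = 120; x0_6 = 272; y0_6 = 72; x2_7 = 272; y2_7 = 248; x0_8 = 384; y0_8 = 296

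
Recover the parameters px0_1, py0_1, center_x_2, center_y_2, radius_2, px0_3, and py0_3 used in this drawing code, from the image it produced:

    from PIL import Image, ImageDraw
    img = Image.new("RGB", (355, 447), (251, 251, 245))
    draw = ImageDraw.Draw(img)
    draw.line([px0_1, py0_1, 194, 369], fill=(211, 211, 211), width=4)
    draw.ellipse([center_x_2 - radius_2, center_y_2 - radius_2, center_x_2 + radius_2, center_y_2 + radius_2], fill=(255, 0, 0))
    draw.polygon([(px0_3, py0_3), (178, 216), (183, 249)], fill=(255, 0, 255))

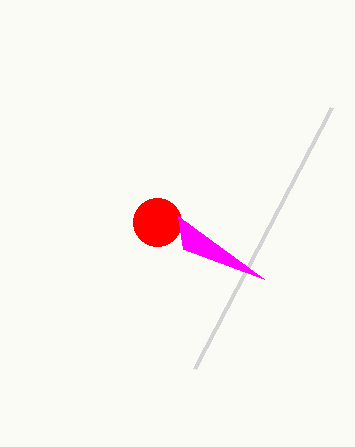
px0_1 = 331, py0_1 = 108, center_x_2 = 157, center_y_2 = 222, radius_2 = 24, px0_3 = 264, py0_3 = 279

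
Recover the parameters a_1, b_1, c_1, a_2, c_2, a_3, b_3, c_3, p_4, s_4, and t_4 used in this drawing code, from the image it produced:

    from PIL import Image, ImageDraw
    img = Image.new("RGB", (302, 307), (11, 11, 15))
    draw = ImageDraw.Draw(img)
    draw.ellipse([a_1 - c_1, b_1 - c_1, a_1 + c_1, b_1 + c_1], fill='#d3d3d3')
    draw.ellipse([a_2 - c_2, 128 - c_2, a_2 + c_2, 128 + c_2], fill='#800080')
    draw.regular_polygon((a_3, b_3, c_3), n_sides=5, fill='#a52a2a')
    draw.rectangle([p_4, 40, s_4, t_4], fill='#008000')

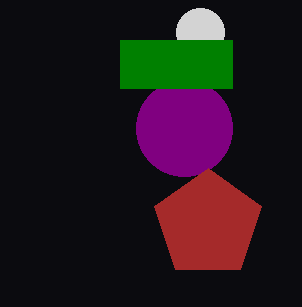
a_1 = 200, b_1 = 32, c_1 = 24, a_2 = 184, c_2 = 48, a_3 = 208, b_3 = 224, c_3 = 56, p_4 = 120, s_4 = 232, t_4 = 88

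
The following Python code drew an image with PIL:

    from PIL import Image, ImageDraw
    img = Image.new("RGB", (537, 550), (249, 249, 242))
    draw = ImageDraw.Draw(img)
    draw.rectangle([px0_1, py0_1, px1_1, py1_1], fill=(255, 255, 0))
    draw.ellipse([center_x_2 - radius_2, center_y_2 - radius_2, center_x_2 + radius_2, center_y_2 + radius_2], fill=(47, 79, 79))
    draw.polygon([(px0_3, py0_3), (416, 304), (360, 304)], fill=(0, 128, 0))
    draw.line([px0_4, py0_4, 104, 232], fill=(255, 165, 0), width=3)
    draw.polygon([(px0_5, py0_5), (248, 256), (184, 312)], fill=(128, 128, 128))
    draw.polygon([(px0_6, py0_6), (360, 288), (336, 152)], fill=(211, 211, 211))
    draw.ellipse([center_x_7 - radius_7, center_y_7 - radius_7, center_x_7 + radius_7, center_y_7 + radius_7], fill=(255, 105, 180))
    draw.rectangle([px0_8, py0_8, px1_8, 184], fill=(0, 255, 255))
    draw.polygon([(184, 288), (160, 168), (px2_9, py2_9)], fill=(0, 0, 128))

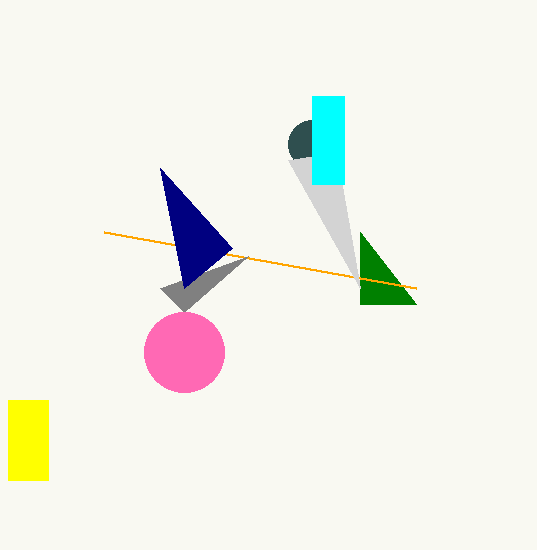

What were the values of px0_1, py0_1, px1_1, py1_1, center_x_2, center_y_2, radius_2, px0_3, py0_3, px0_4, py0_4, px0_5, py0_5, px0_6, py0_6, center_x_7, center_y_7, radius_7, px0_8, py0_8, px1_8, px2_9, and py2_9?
px0_1 = 8
py0_1 = 400
px1_1 = 48
py1_1 = 480
center_x_2 = 312
center_y_2 = 144
radius_2 = 24
px0_3 = 360
py0_3 = 232
px0_4 = 416
py0_4 = 288
px0_5 = 160
py0_5 = 288
px0_6 = 288
py0_6 = 160
center_x_7 = 184
center_y_7 = 352
radius_7 = 40
px0_8 = 312
py0_8 = 96
px1_8 = 344
px2_9 = 232
py2_9 = 248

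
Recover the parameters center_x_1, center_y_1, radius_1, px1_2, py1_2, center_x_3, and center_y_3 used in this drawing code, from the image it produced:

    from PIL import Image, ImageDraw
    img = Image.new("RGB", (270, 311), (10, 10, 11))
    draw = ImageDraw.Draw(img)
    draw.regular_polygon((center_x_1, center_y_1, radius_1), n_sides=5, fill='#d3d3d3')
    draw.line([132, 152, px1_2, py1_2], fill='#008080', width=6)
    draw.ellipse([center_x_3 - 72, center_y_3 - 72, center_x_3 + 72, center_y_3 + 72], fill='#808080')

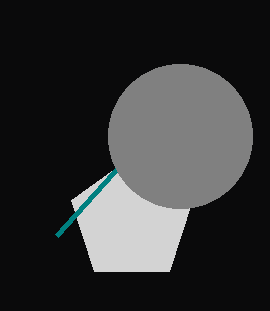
center_x_1 = 132, center_y_1 = 220, radius_1 = 64, px1_2 = 56, py1_2 = 236, center_x_3 = 180, center_y_3 = 136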